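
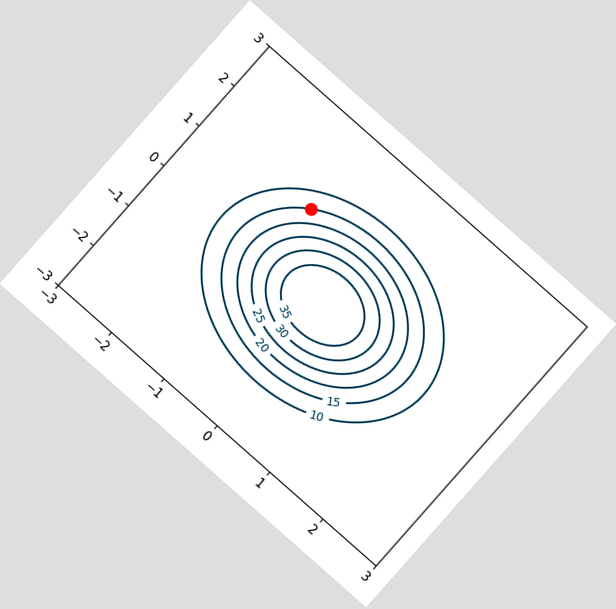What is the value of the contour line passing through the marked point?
The chart is tilted about 41° clockwise. The marked point sits on the contour labelled 15.

15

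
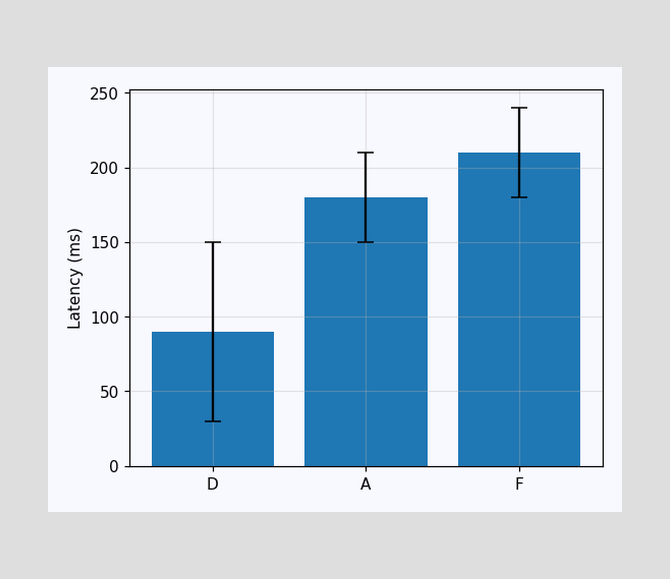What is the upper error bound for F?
240ms

The F bar's upper whisker reaches 240ms.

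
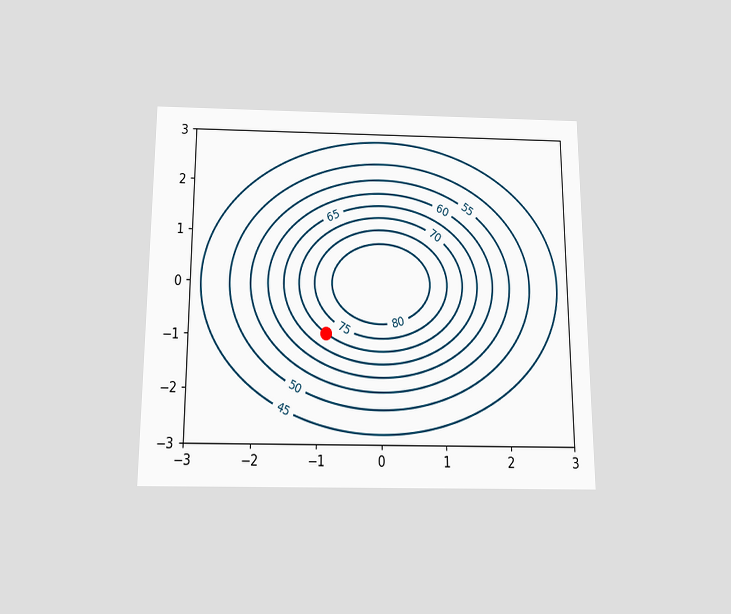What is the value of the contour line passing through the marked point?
70

The chart is viewed slightly from below. The marked point sits on the contour labelled 70.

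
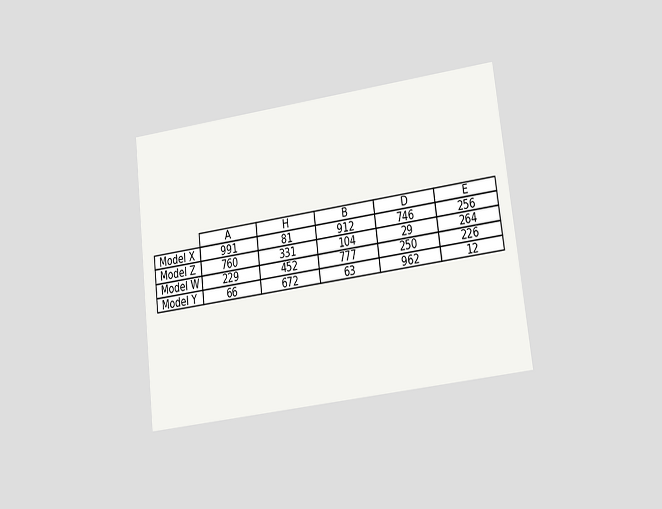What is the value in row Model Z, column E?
264

The chart is tilted about 7° counter-clockwise and viewed at a slight angle. The (Model Z, E) cell reads 264.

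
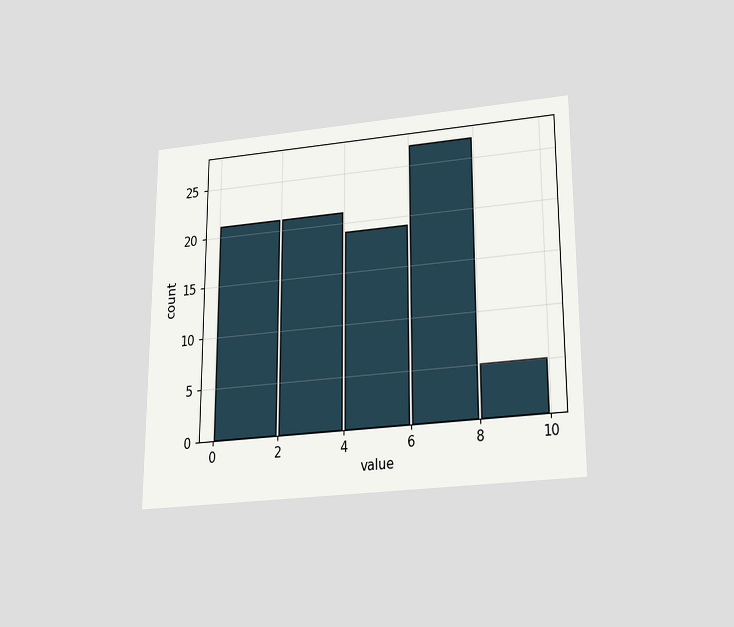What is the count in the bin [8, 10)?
The chart is viewed slightly from below. The [8, 10) bin has height 5.

5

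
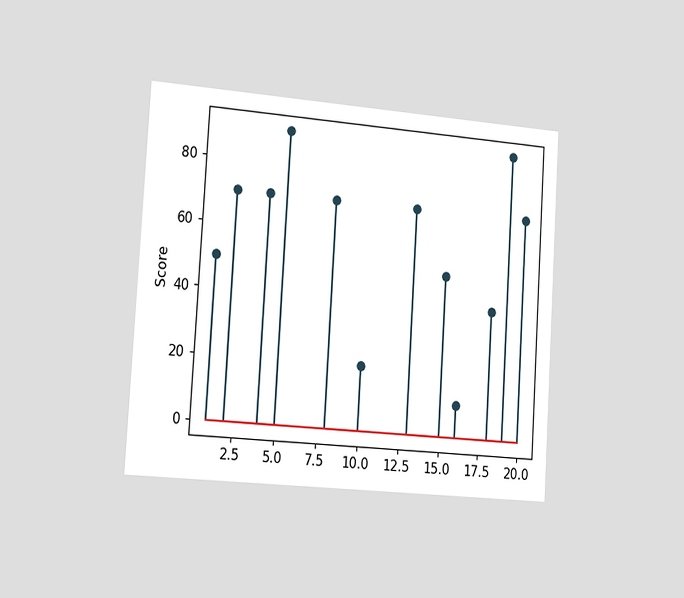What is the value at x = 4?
70

The chart is tilted about 4° clockwise and viewed slightly from the left. The stem at x=4 reaches 70.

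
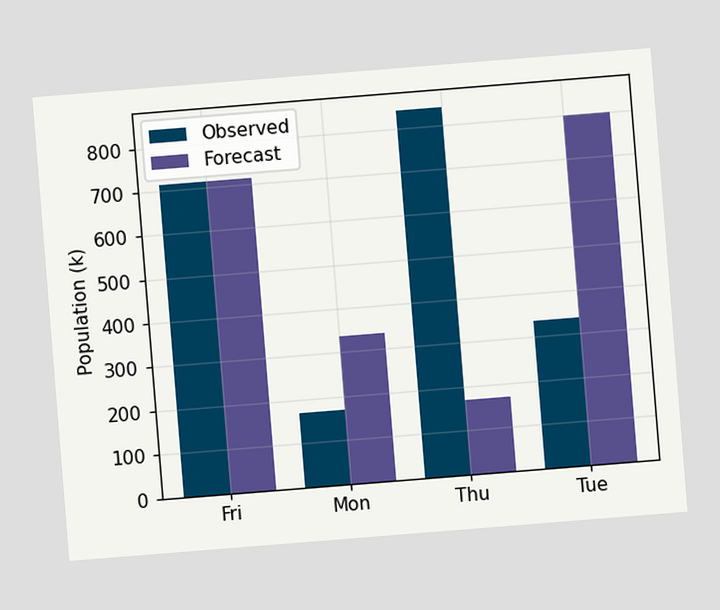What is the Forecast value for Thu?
The chart is tilted about 5° counter-clockwise. The Forecast bar at Thu reaches 168k on the y-axis.

168k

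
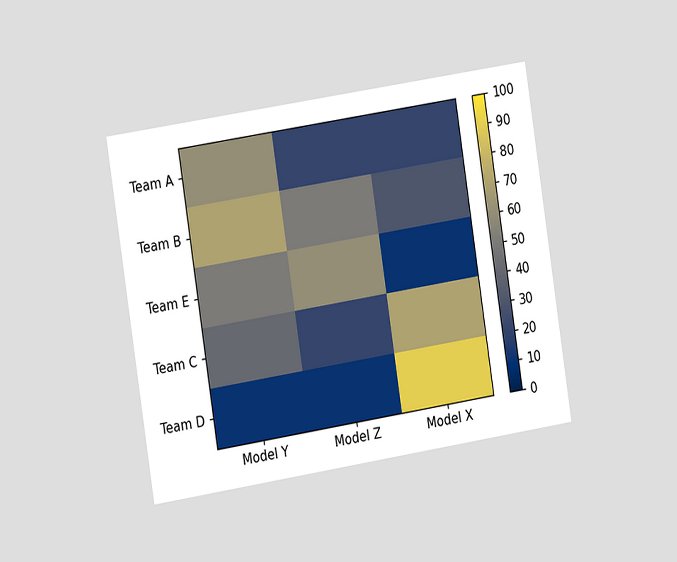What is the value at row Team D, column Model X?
90

The chart is tilted about 9° counter-clockwise and viewed slightly from the left. Matching cell (Team D, Model X) against the colorbar gives 90.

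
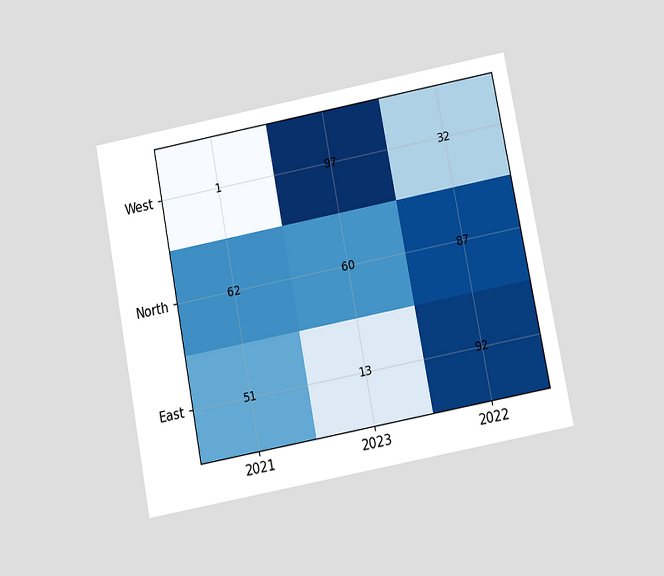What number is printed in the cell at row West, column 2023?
97

The chart is tilted about 11° counter-clockwise and viewed slightly from below. The (West, 2023) cell reads 97.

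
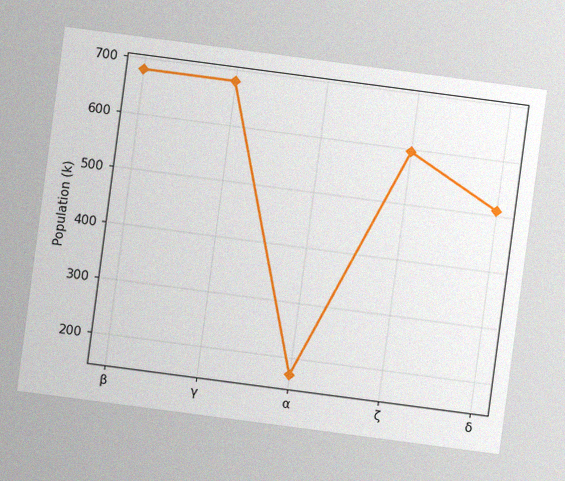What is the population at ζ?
The chart is tilted about 8° clockwise, with some photo noise. At ζ, the line is at 595k.

595k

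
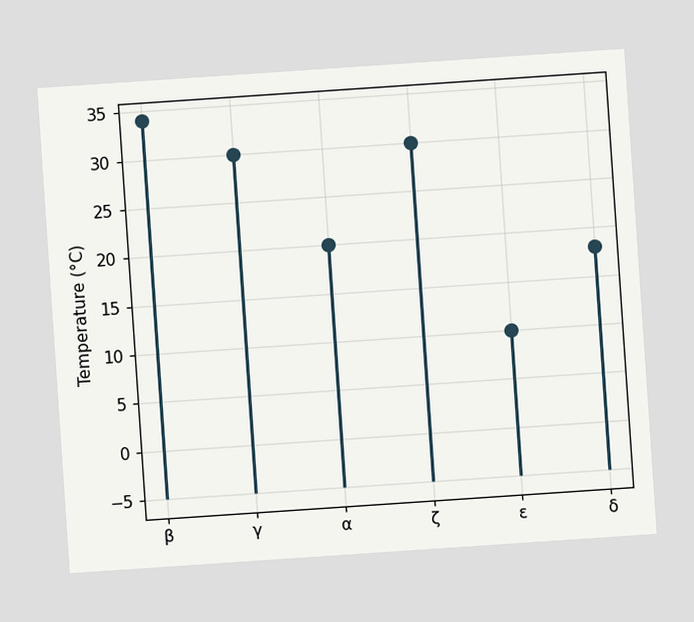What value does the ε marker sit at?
10°C

The chart is tilted about 4° counter-clockwise. The ε marker sits at 10°C.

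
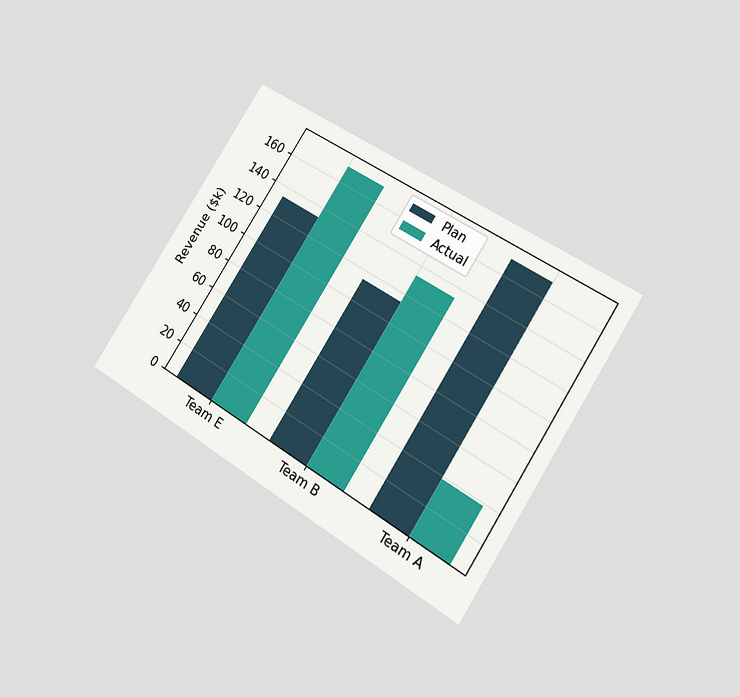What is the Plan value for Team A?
$171k

The chart is tilted about 32° clockwise and viewed at a slight angle. The Plan bar at Team A reaches $171k on the y-axis.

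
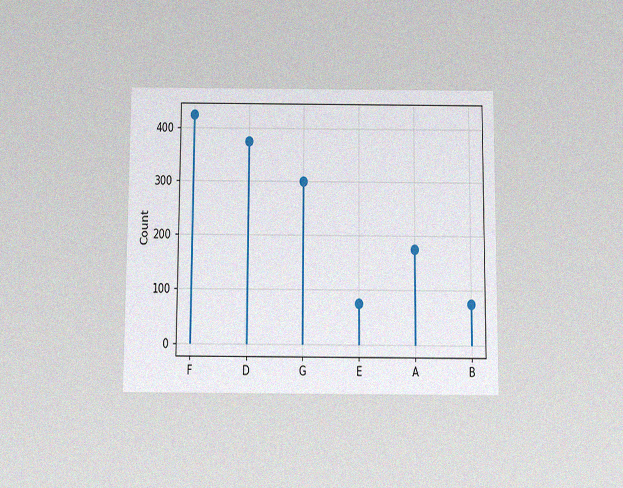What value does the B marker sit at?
The chart is viewed slightly from below, with some photo noise. The B marker sits at 75.

75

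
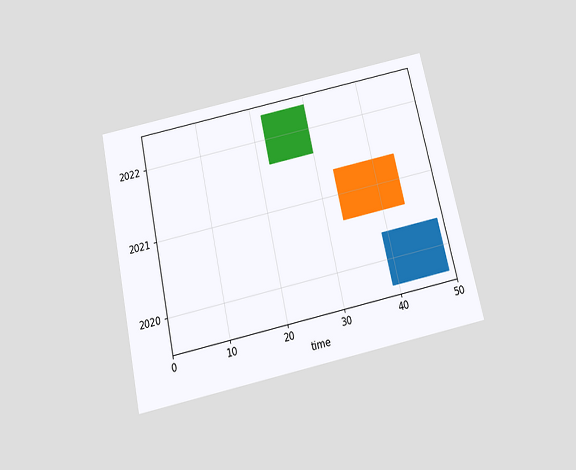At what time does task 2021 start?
33

The chart is tilted about 12° counter-clockwise and viewed slightly from below. The 2021 bar begins at t=33.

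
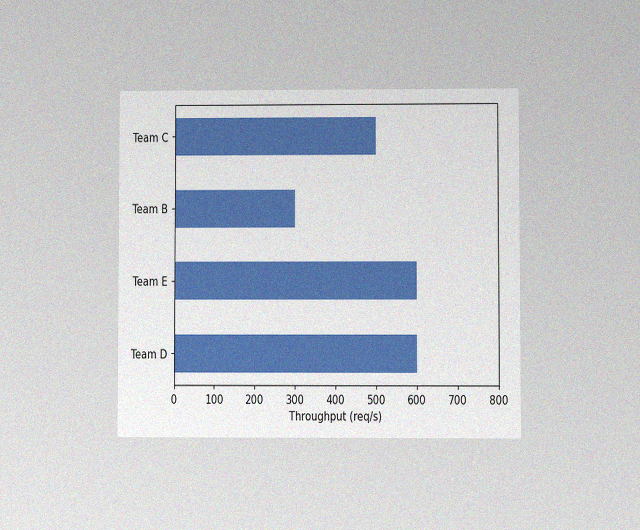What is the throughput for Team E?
The chart is viewed at a slight angle, with some photo noise. Reading along the chart's x-axis, the Team E bar reaches 600req/s.

600req/s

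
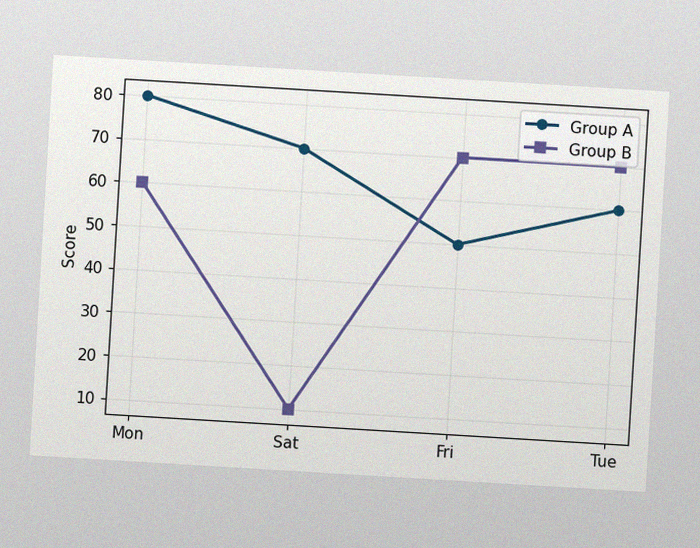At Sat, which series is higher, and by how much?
The chart is tilted about 3° clockwise, with some photo noise. At Sat, Group A sits above the other line by 60.

Group A, by 60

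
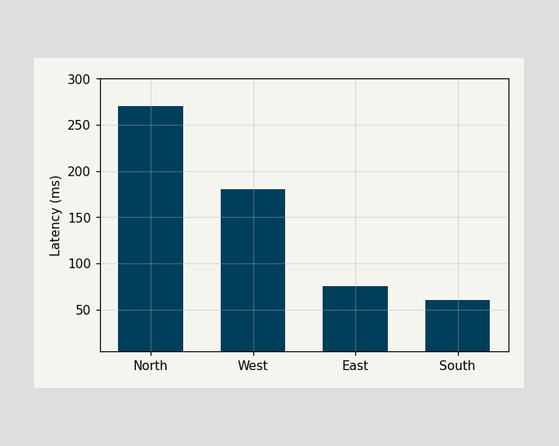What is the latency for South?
60ms

Reading along the chart's y-axis, the South bar reaches 60ms.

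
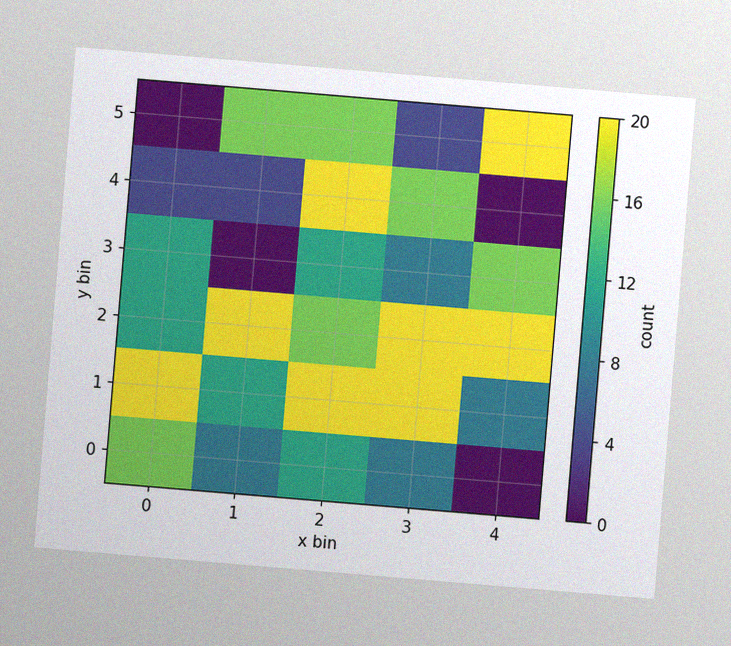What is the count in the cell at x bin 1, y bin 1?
The chart is tilted about 5° clockwise, with some photo noise. Matching the cell (1, 1) against the colorbar gives 12.

12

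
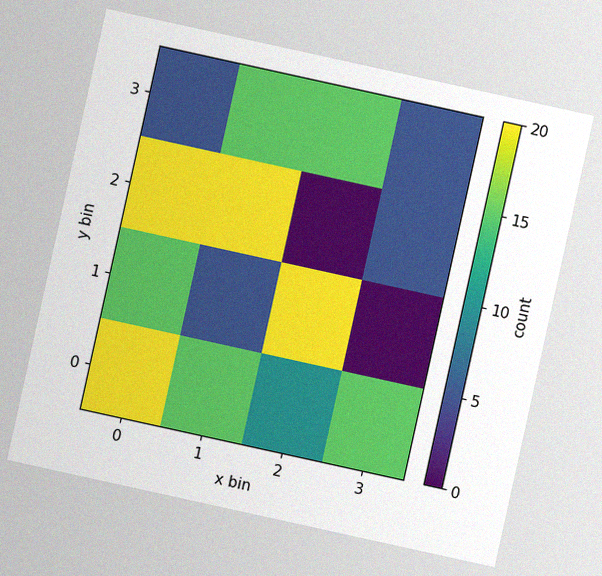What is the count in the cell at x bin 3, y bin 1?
The chart is tilted about 12° clockwise, with some photo noise. Matching the cell (3, 1) against the colorbar gives 0.

0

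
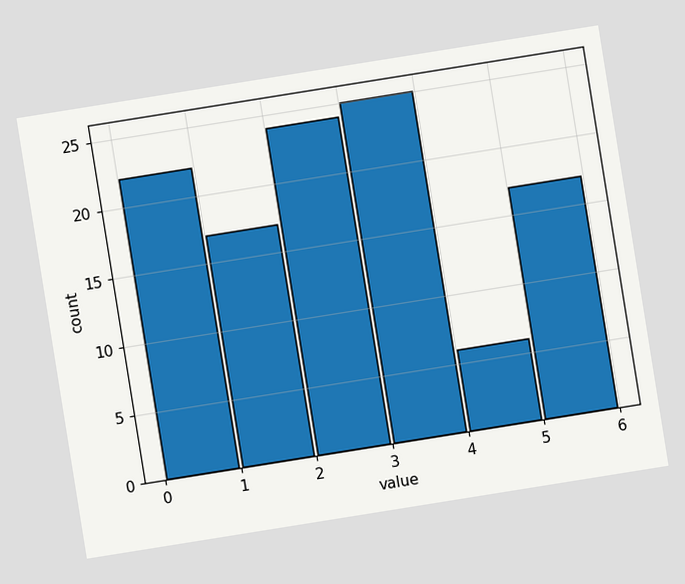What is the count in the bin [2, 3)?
24

The chart is tilted about 9° counter-clockwise. The [2, 3) bin has height 24.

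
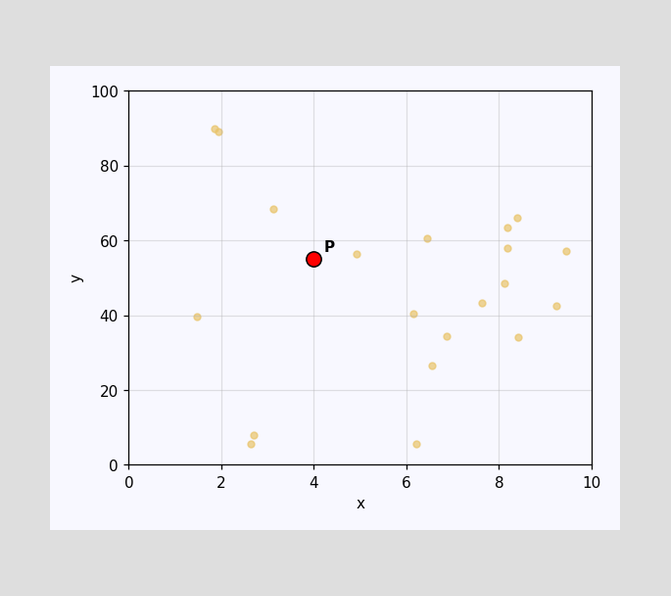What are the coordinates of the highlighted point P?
Following the gridlines from P to each axis, P sits at (4, 55).

(4, 55)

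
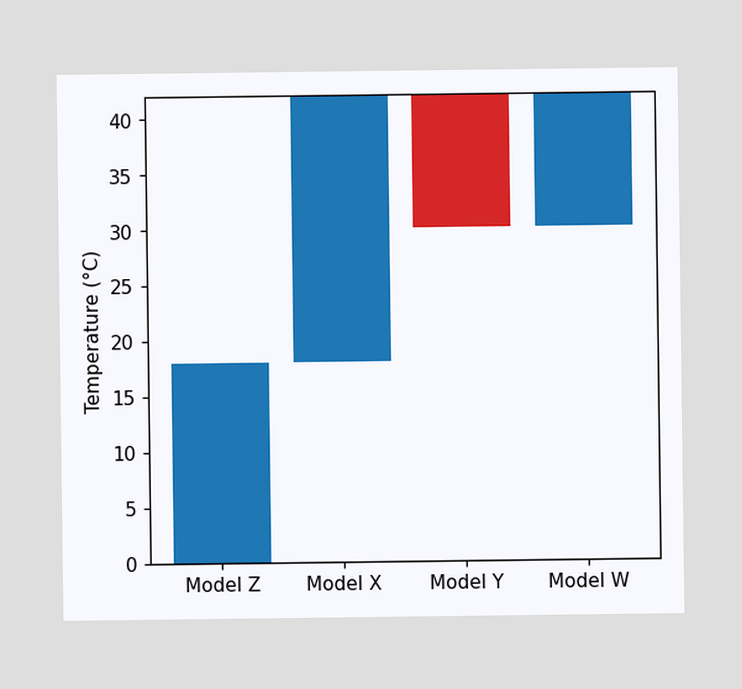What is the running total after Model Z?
After Model Z the running total reaches 18°C.

18°C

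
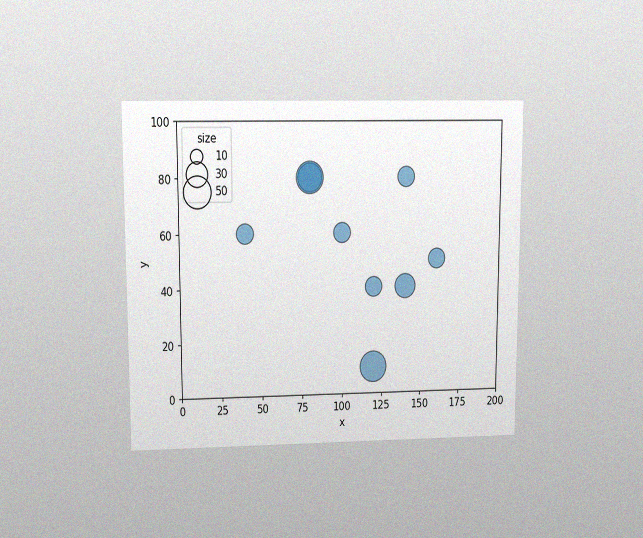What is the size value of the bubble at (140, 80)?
The chart is viewed at a slight angle, with some photo noise. Matching the bubble at (140, 80) against the size legend gives 20.

20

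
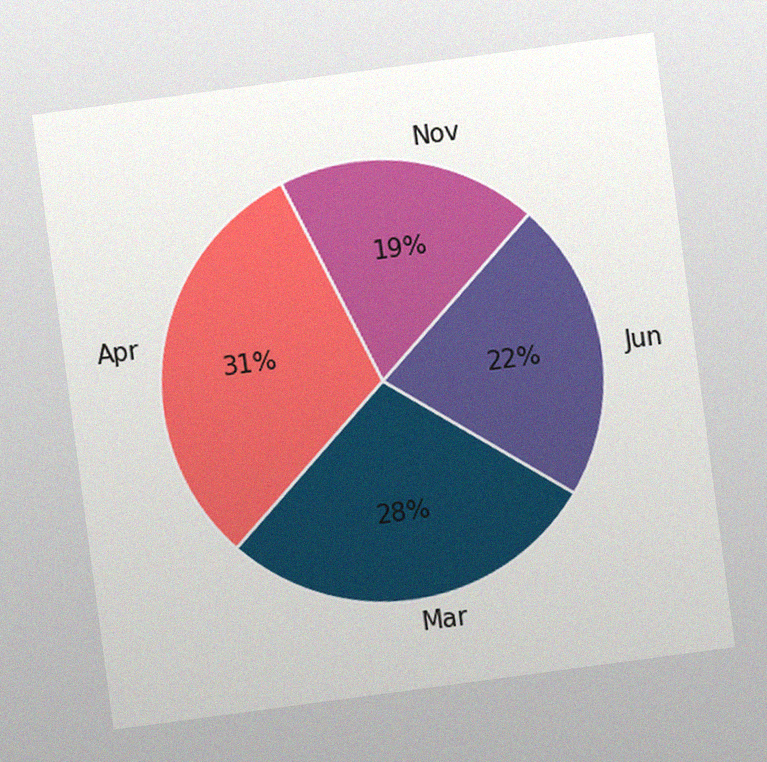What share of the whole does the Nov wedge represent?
The chart is tilted about 8° counter-clockwise, with some photo noise. The Nov slice takes up 19% of the pie.

19%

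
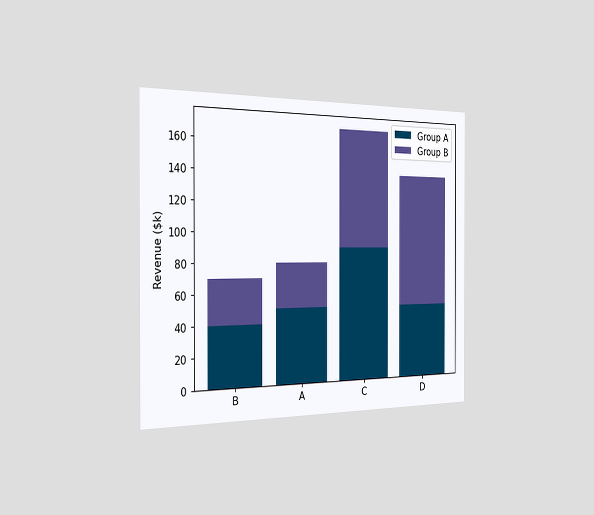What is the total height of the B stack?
The chart is viewed slightly from the left. The B stack's top reaches $70k on the y-axis.

$70k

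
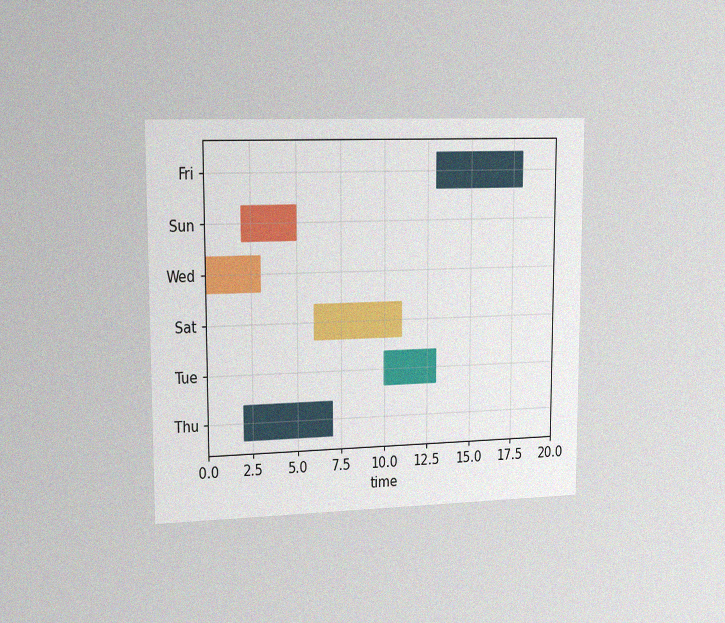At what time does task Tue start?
The chart is viewed slightly from the left, with some photo noise. The Tue bar begins at t=10.

10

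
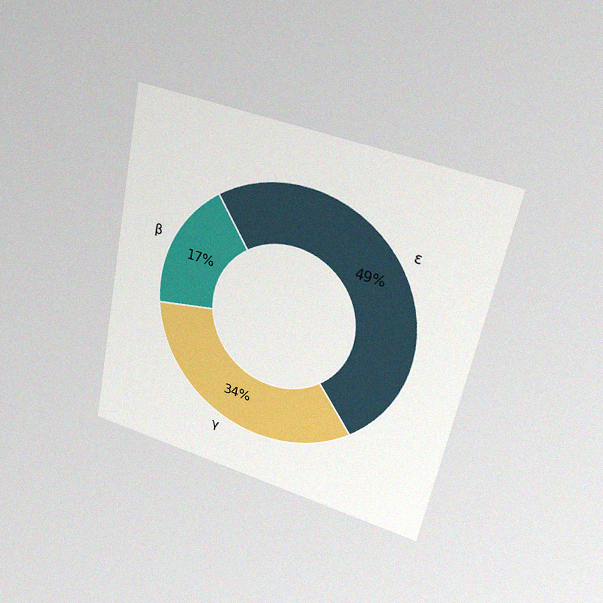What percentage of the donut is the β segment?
The chart is tilted about 12° clockwise and viewed at a slight angle, with some photo noise. The β segment takes up 17% of the ring.

17%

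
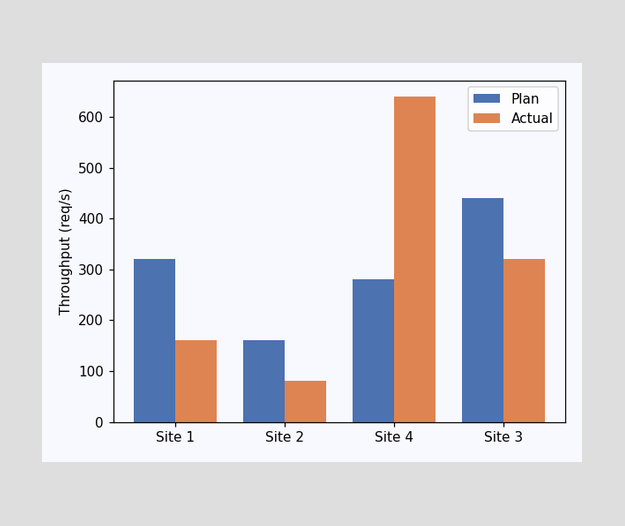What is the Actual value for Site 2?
80req/s

The Actual bar at Site 2 reaches 80req/s on the y-axis.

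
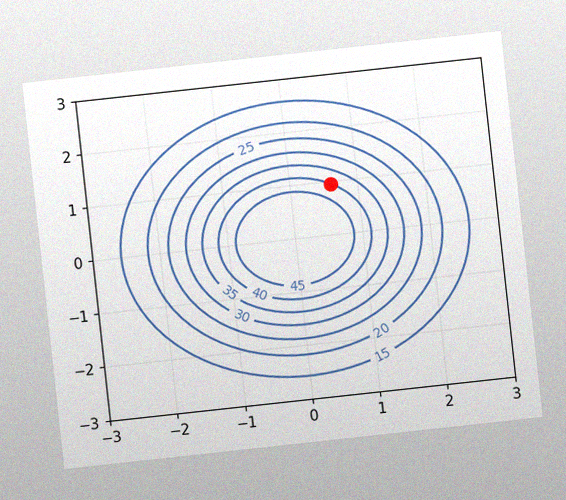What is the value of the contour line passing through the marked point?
The chart is tilted about 6° counter-clockwise, with some photo noise. The marked point sits on the contour labelled 40.

40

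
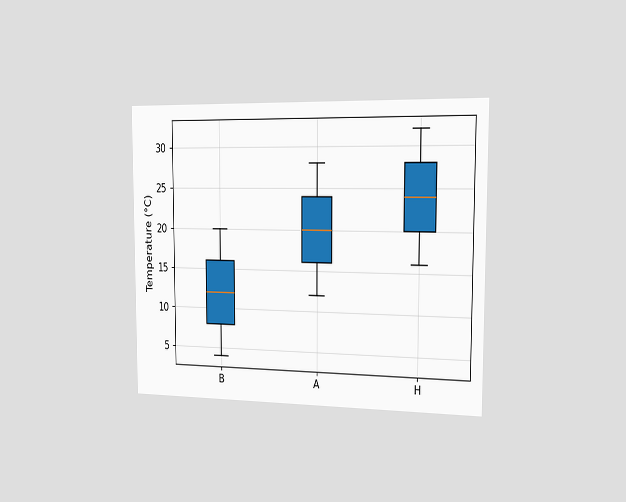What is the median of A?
The chart is viewed slightly from the right. The median line in the A box sits at 20°C.

20°C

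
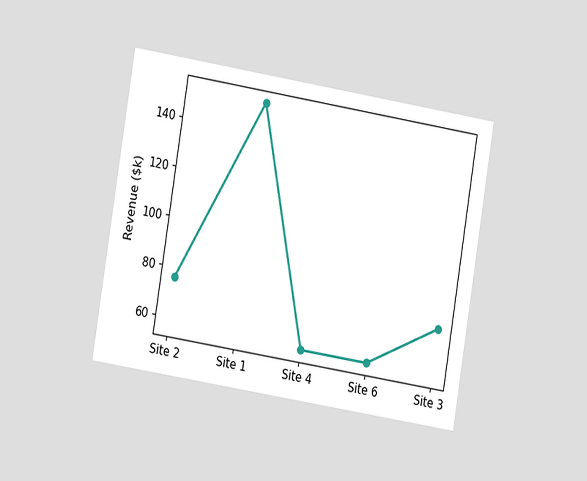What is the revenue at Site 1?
The chart is tilted about 9° clockwise and viewed slightly from the left. At Site 1, the line is at $152k.

$152k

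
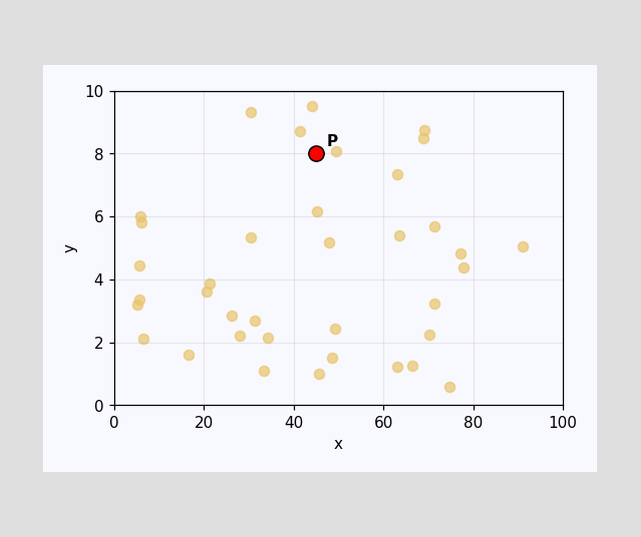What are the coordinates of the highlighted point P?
(45, 8)

Following the gridlines from P to each axis, P sits at (45, 8).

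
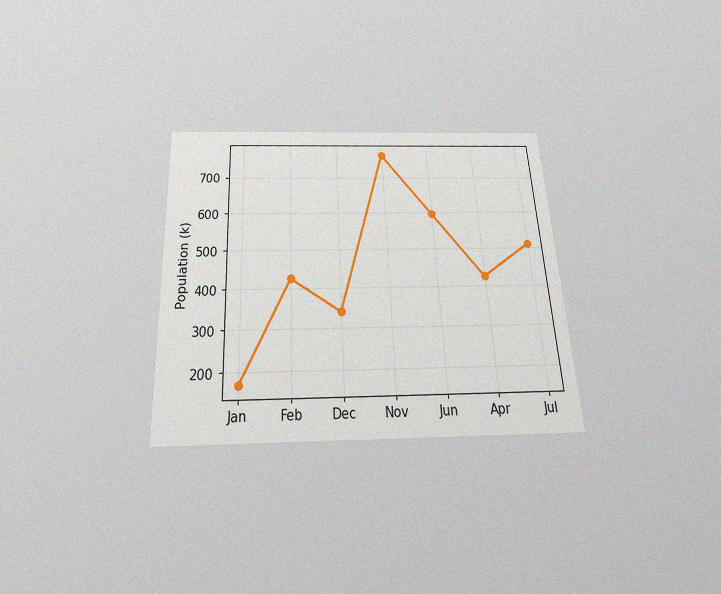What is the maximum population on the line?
The chart is tilted about 3° counter-clockwise and viewed slightly from below, with some photo noise. The highest point is at Nov, and reading across to the y-axis gives 765k.

765k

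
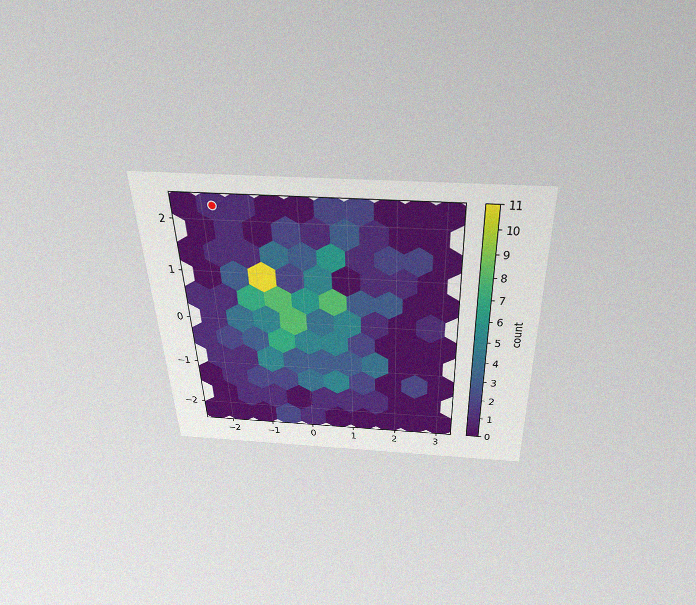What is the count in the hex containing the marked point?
The chart is viewed slightly from above, with some photo noise. The marked hex reads 1 on the colorbar.

1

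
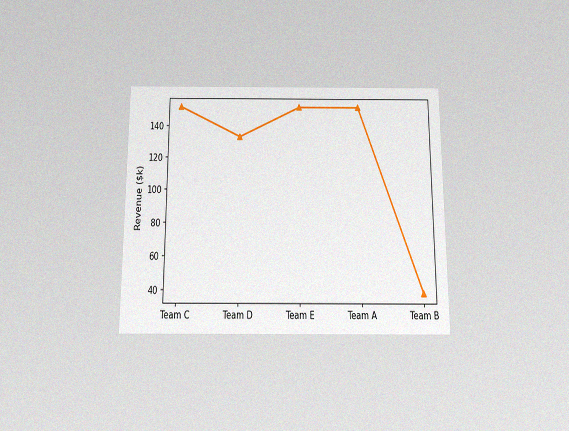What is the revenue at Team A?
The chart is viewed slightly from below, with some photo noise. At Team A, the line is at $152k.

$152k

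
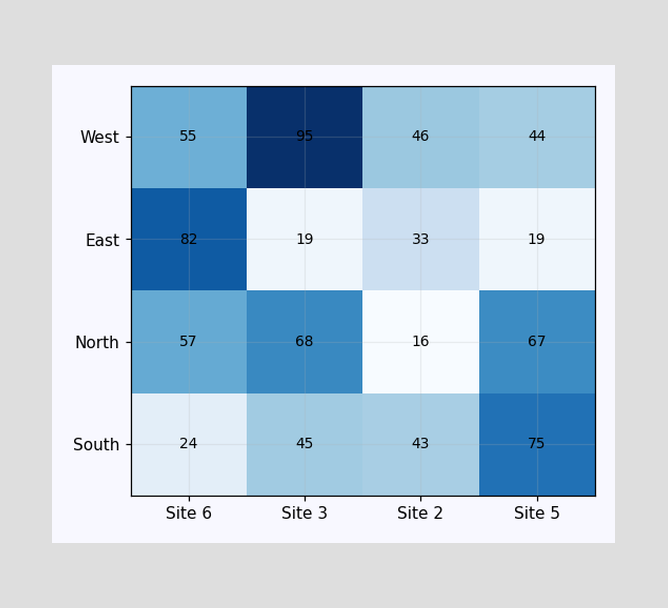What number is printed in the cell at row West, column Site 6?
The (West, Site 6) cell reads 55.

55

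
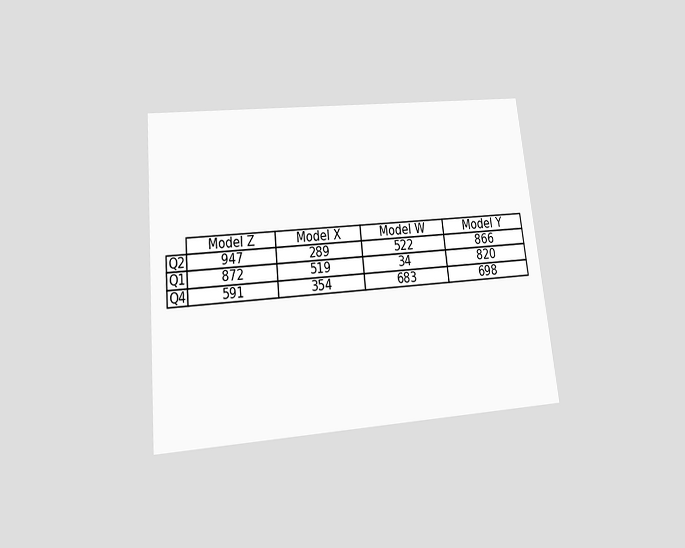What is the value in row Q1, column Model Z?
872

The chart is tilted about 6° counter-clockwise and viewed slightly from below. The (Q1, Model Z) cell reads 872.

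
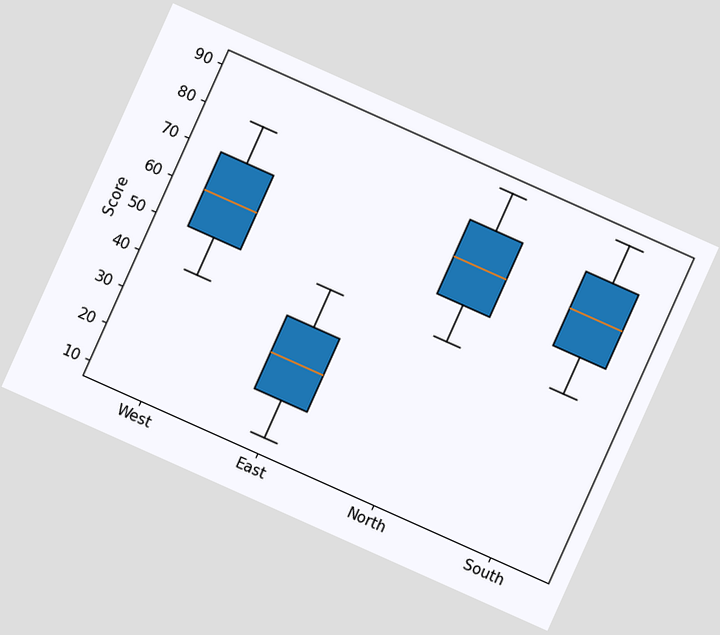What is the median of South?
The chart is tilted about 24° clockwise. The median line in the South box sits at 70.

70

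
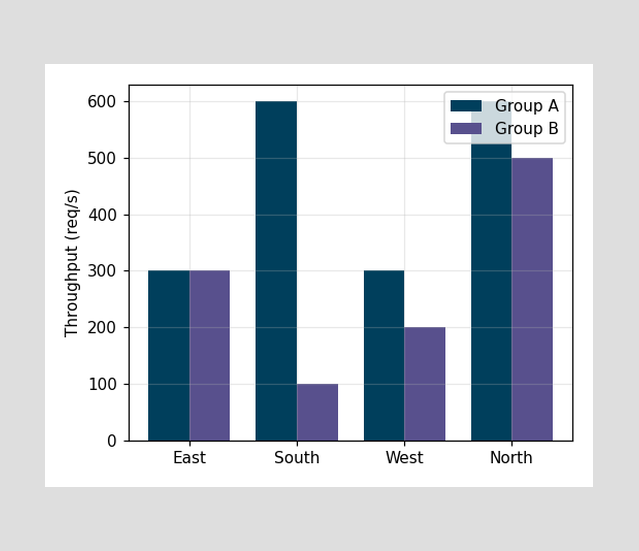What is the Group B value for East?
300req/s

The Group B bar at East reaches 300req/s on the y-axis.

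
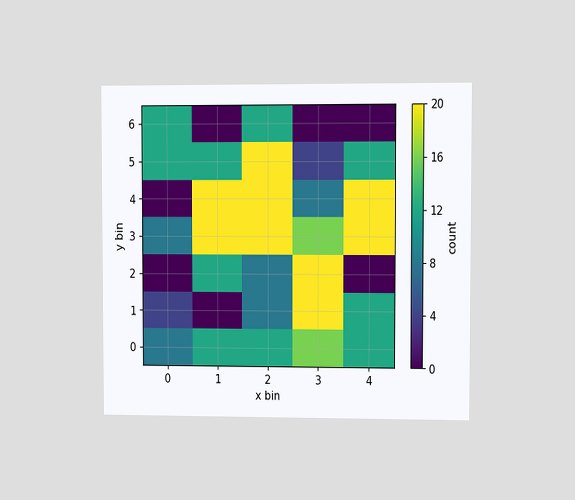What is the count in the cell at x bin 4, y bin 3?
The chart is viewed at a slight angle. Matching the cell (4, 3) against the colorbar gives 20.

20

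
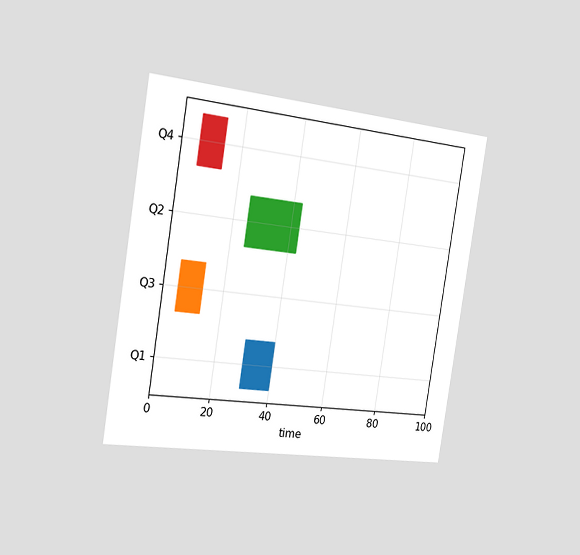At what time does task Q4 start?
The chart is tilted about 9° clockwise and viewed slightly from the left. The Q4 bar begins at t=6.

6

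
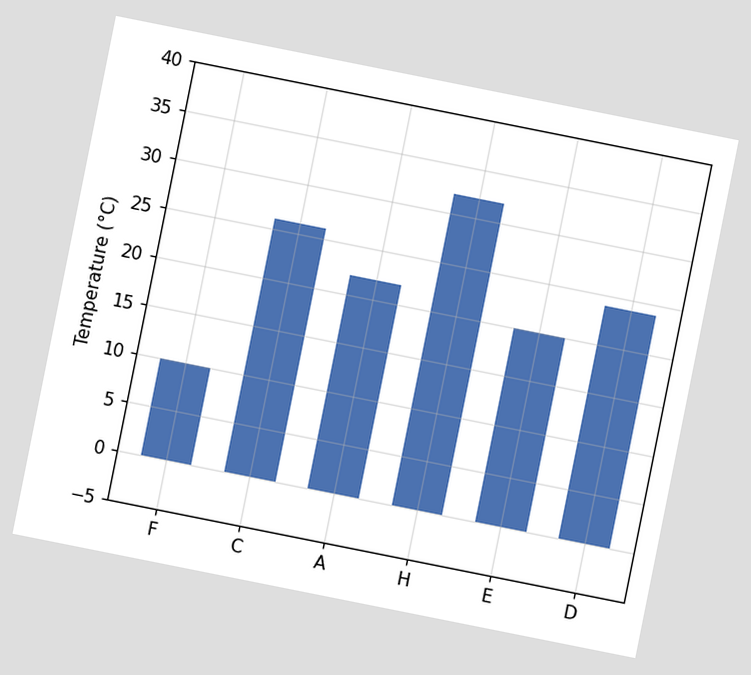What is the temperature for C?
26°C

The chart is tilted about 11° clockwise. Reading along the chart's y-axis, the C bar reaches 26°C.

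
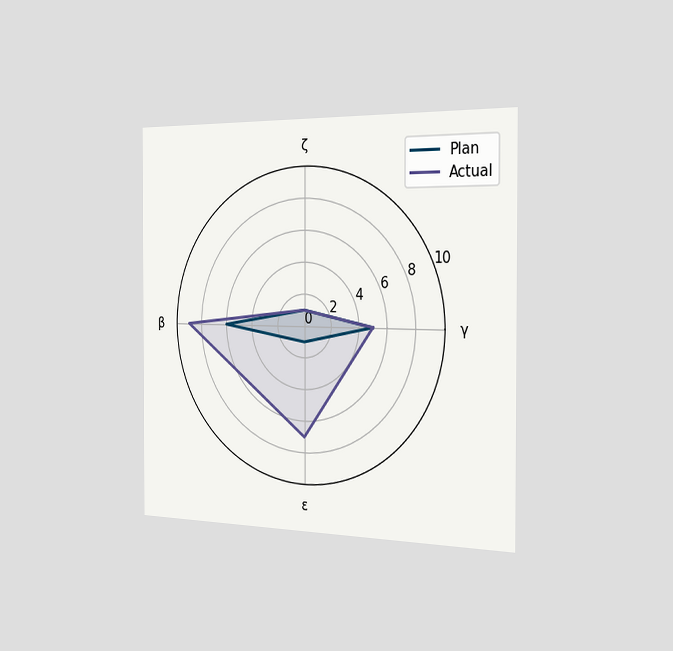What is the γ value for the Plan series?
The chart is viewed slightly from the right. On the γ axis, Plan reaches 5.

5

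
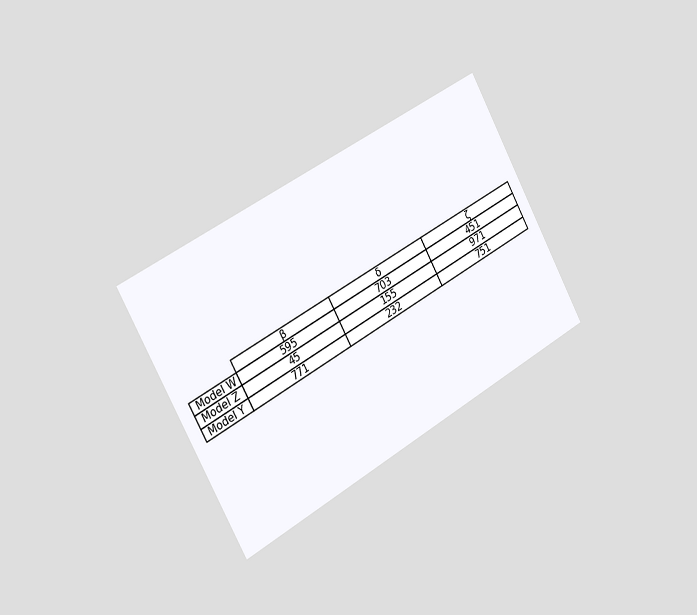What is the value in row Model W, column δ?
703

The chart is tilted about 29° counter-clockwise and viewed slightly from the left. The (Model W, δ) cell reads 703.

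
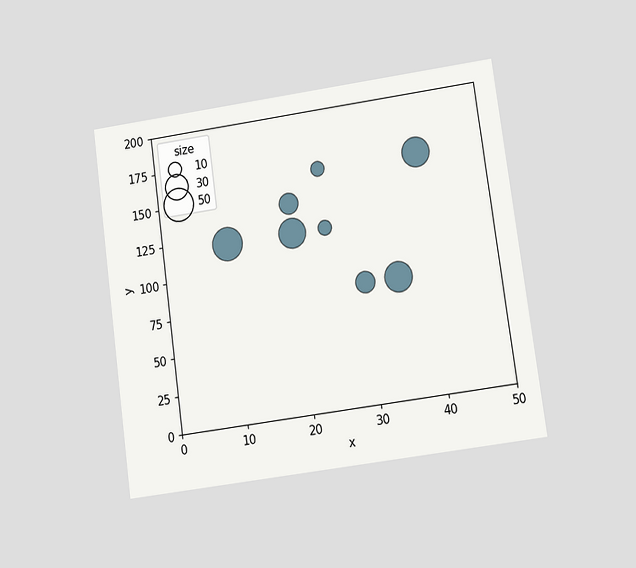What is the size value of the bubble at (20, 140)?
The chart is tilted about 8° counter-clockwise and viewed at a slight angle. Matching the bubble at (20, 140) against the size legend gives 20.

20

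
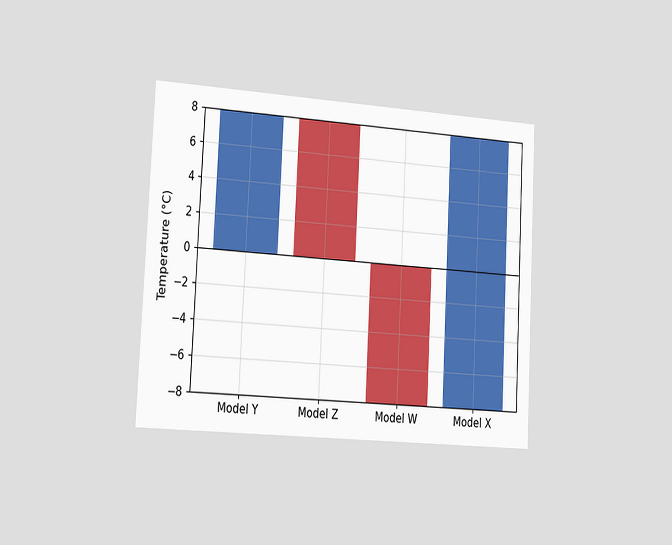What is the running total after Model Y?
The chart is tilted about 3° clockwise and viewed slightly from the left. After Model Y the running total reaches 8°C.

8°C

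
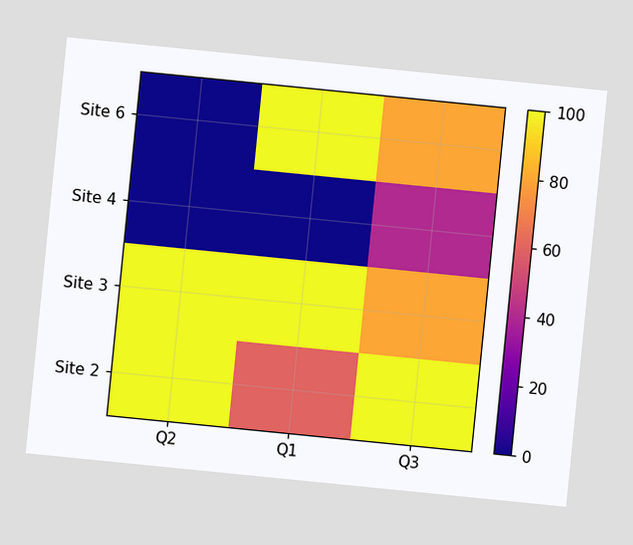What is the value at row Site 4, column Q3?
40

The chart is tilted about 6° clockwise. Matching cell (Site 4, Q3) against the colorbar gives 40.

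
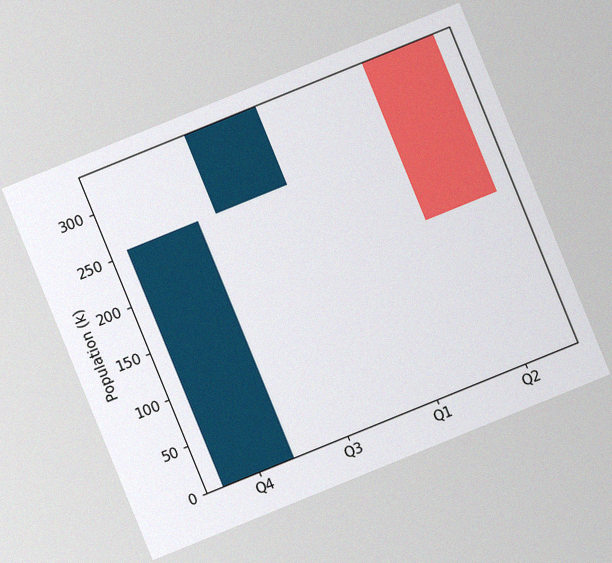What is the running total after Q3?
The chart is tilted about 22° counter-clockwise, with some photo noise. After Q3 the running total reaches 340k.

340k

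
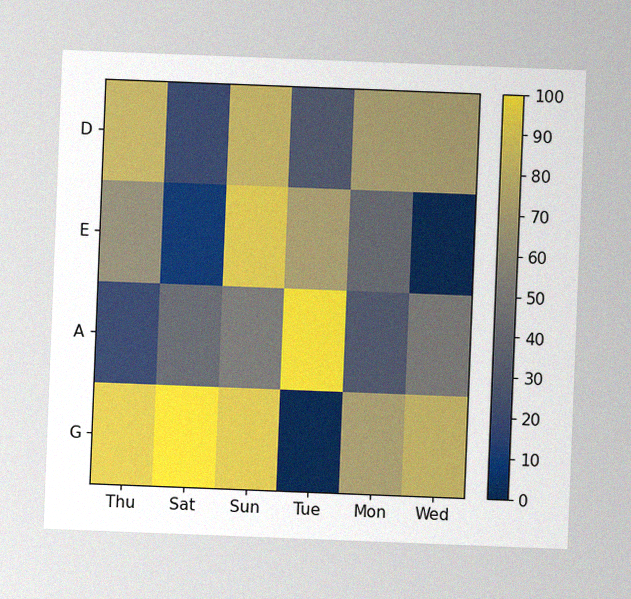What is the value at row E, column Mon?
The chart is tilted about 2° clockwise, with some photo noise. Matching cell (E, Mon) against the colorbar gives 40.

40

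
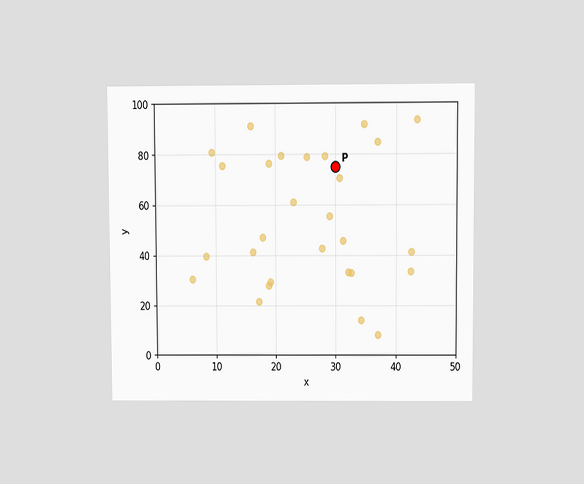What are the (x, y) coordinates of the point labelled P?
(30, 75)

The chart is viewed slightly from above. Following the gridlines from P to each axis, P sits at (30, 75).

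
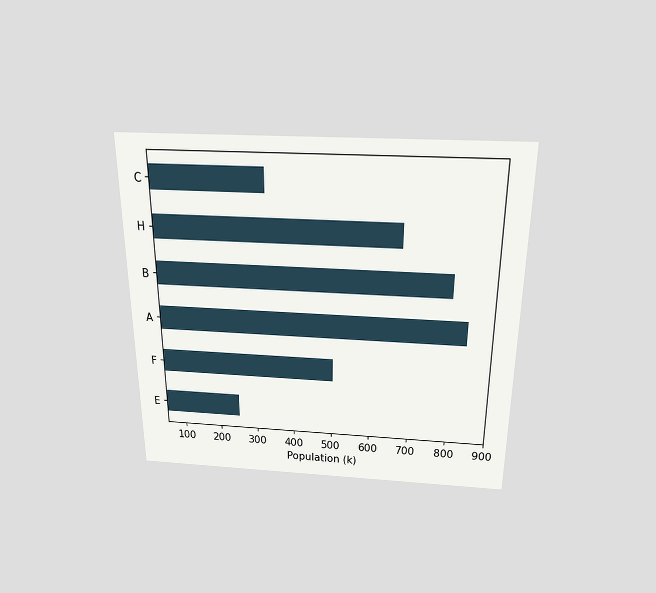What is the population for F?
504k

The chart is viewed slightly from above. Reading along the chart's x-axis, the F bar reaches 504k.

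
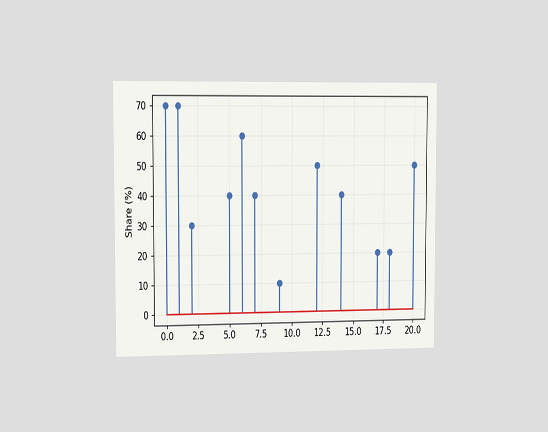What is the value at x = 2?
30%

The chart is viewed slightly from the left. The stem at x=2 reaches 30%.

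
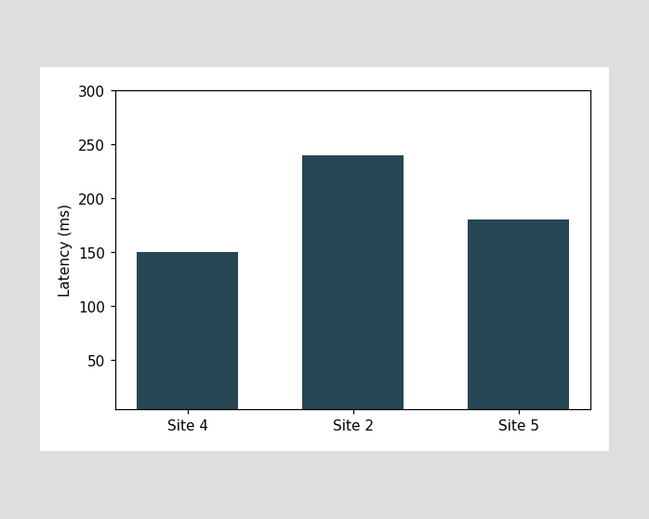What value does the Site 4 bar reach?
150ms

Reading along the chart's y-axis, the Site 4 bar reaches 150ms.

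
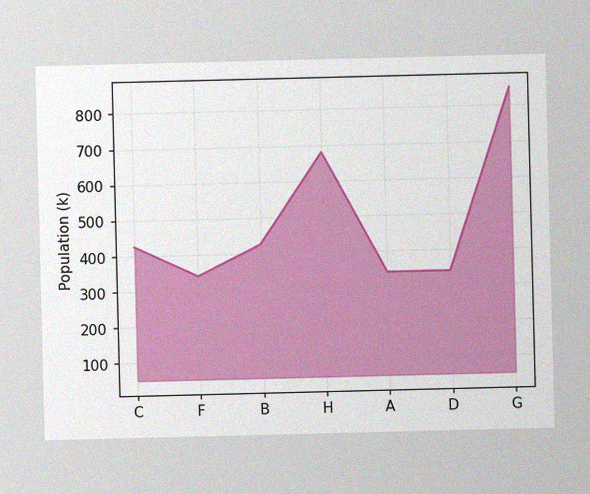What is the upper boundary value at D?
The image has some photo noise and uneven lighting. At D the upper boundary is at 340k.

340k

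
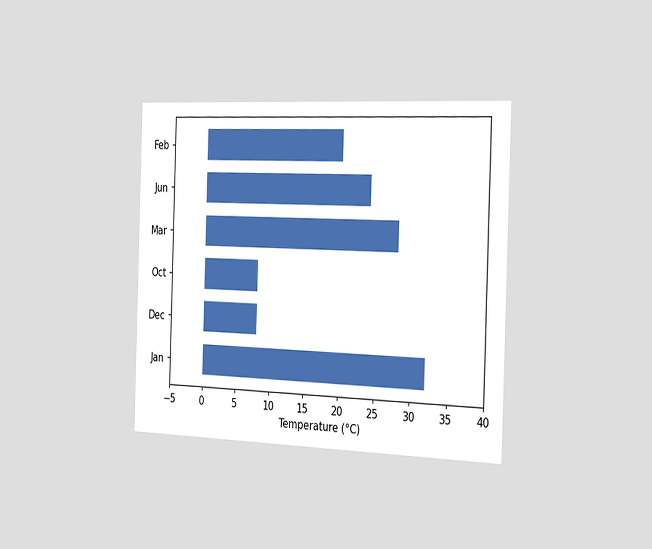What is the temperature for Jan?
The chart is viewed slightly from the right. Reading along the chart's x-axis, the Jan bar reaches 32°C.

32°C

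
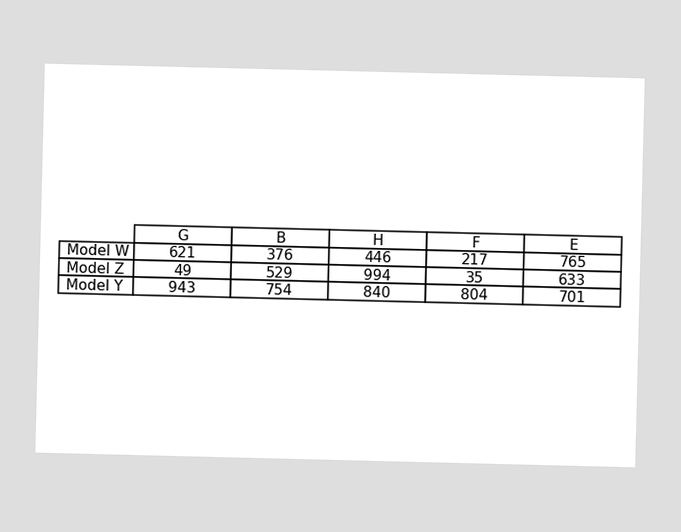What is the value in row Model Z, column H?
The (Model Z, H) cell reads 994.

994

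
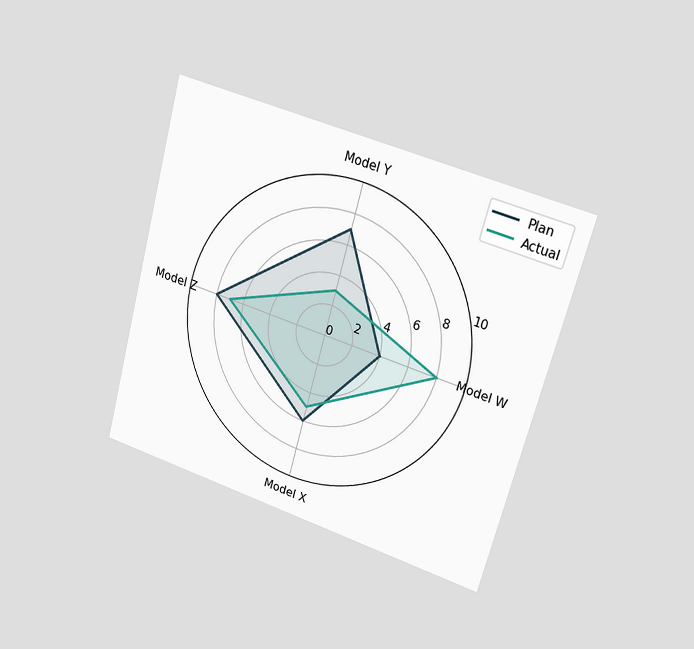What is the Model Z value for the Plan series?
8

The chart is tilted about 15° clockwise and viewed slightly from the right. On the Model Z axis, Plan reaches 8.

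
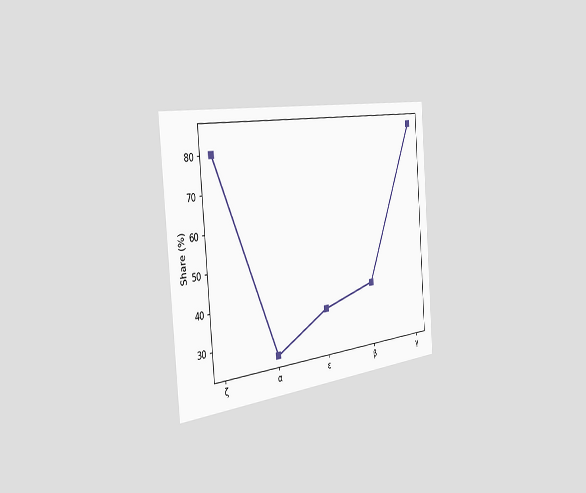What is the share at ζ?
The chart is tilted about 5° counter-clockwise and viewed slightly from the left. At ζ, the line is at 80%.

80%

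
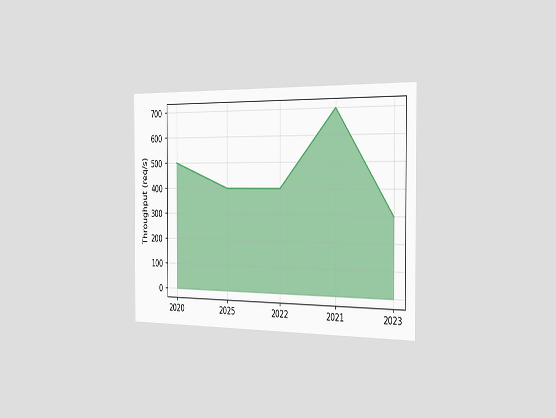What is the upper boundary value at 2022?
400req/s

The chart is viewed slightly from the right. At 2022 the upper boundary is at 400req/s.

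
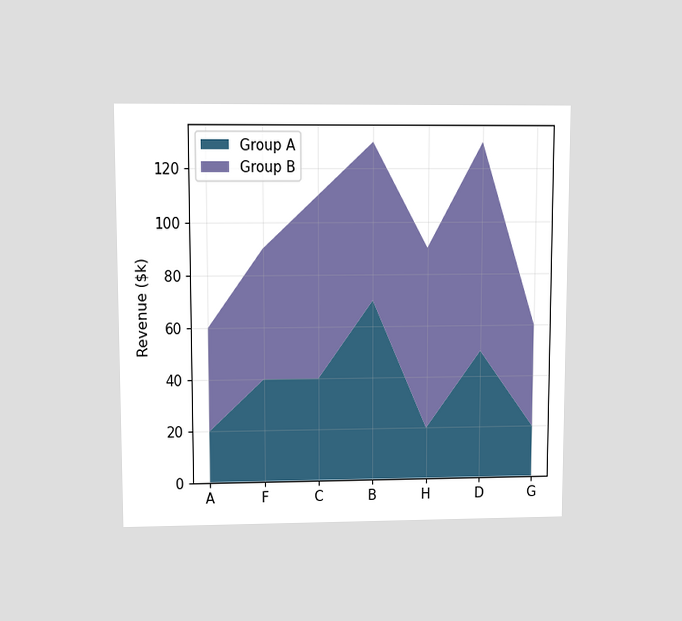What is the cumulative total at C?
The chart is viewed at a slight angle. The stacked total at C reaches $110k.

$110k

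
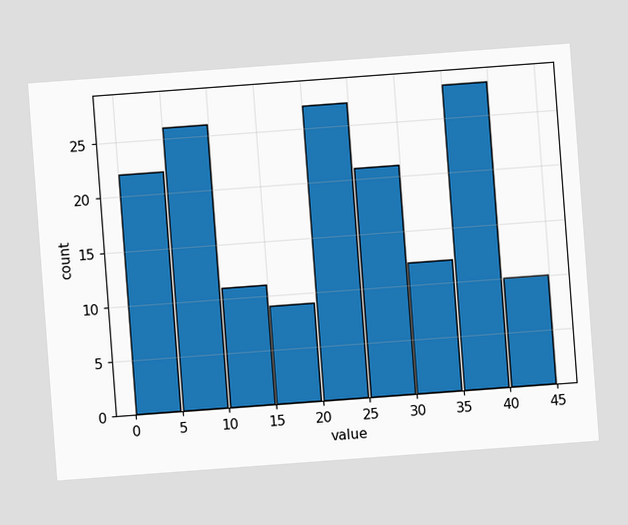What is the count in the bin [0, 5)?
The chart is tilted about 4° counter-clockwise. The [0, 5) bin has height 22.

22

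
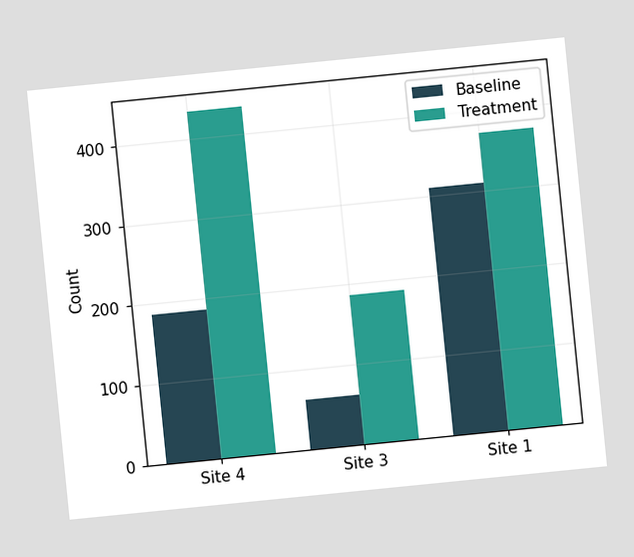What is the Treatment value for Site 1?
372

The chart is tilted about 6° counter-clockwise. The Treatment bar at Site 1 reaches 372 on the y-axis.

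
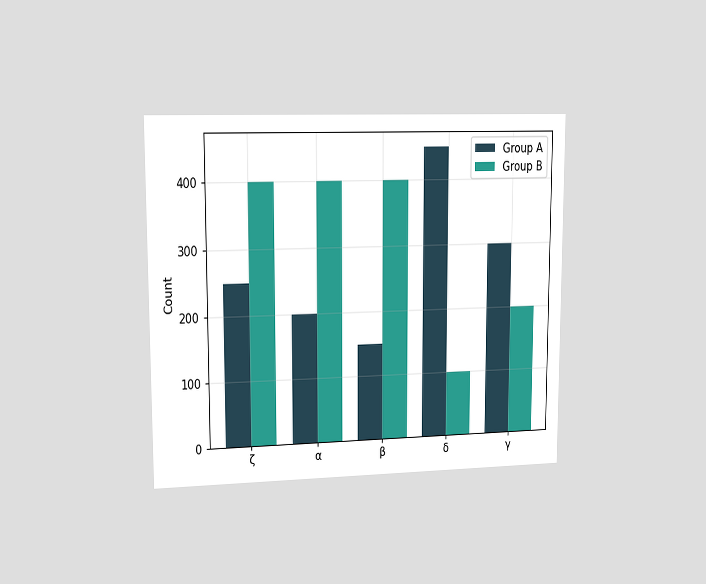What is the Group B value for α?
The chart is viewed slightly from the left. The Group B bar at α reaches 400 on the y-axis.

400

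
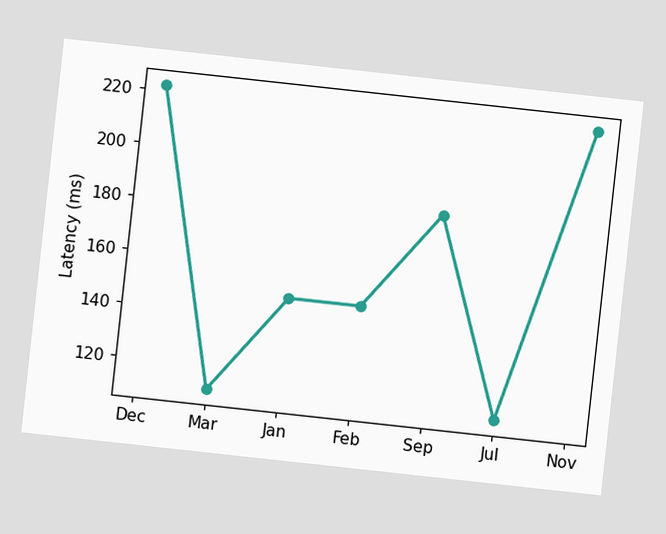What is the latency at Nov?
The chart is tilted about 6° clockwise. At Nov, the line is at 222ms.

222ms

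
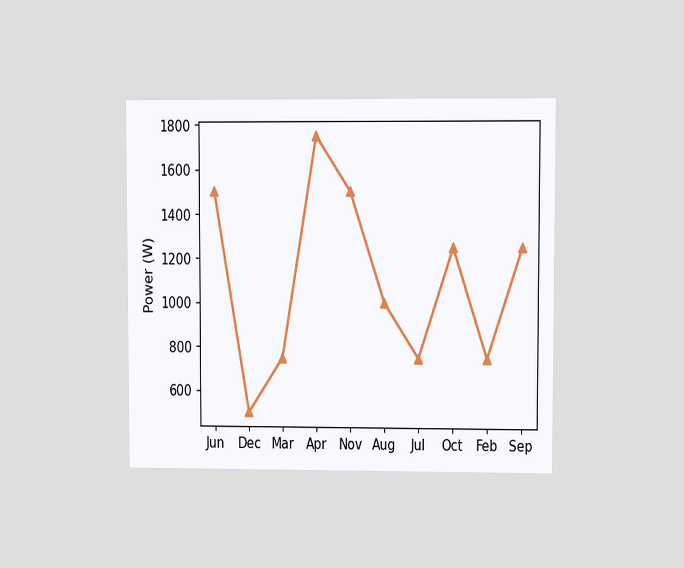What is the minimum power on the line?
The chart is viewed at a slight angle. The lowest point is at Dec, and reading across to the y-axis gives 500W.

500W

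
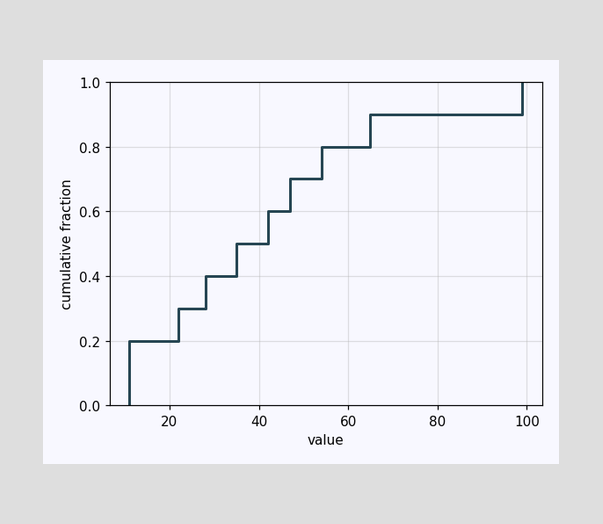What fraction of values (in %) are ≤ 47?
70%

At x=47 the ECDF step is at 70%.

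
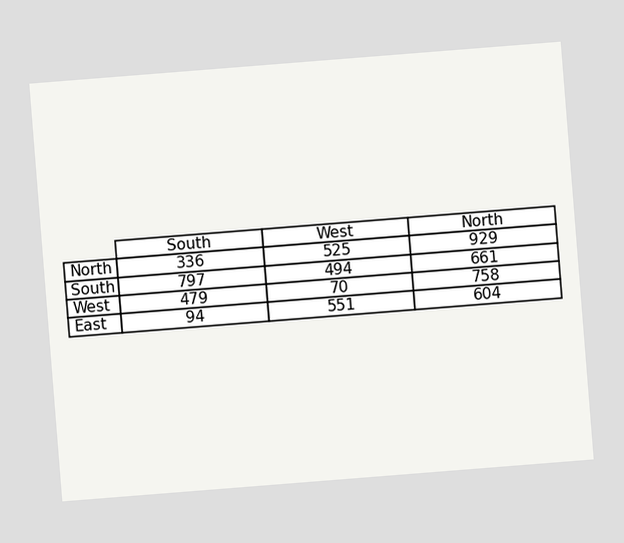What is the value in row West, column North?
The chart is tilted about 5° counter-clockwise. The (West, North) cell reads 758.

758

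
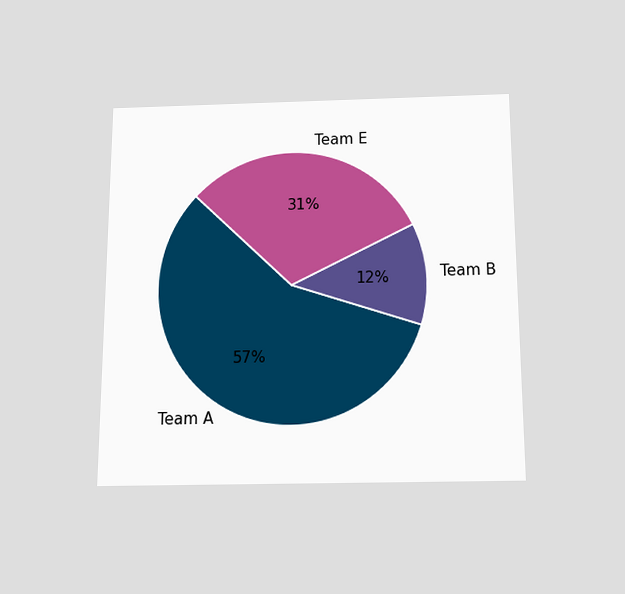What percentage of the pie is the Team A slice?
57%

The chart is viewed slightly from below. The Team A slice takes up 57% of the pie.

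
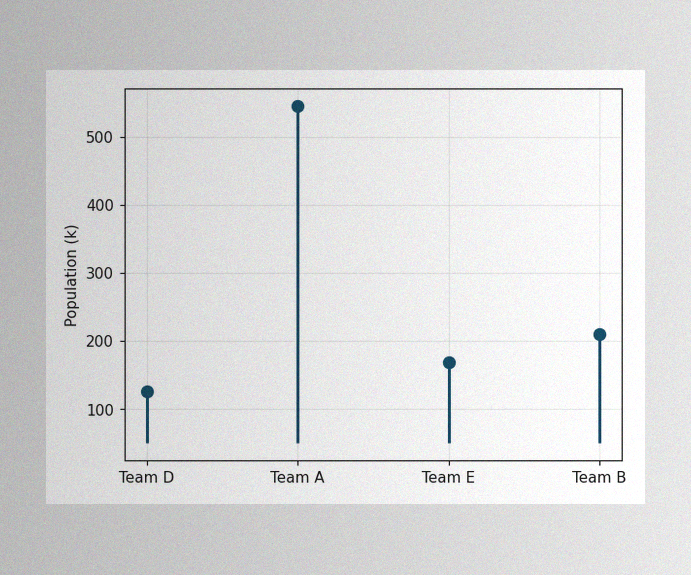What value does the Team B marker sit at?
The image has some photo noise and uneven lighting. The Team B marker sits at 210k.

210k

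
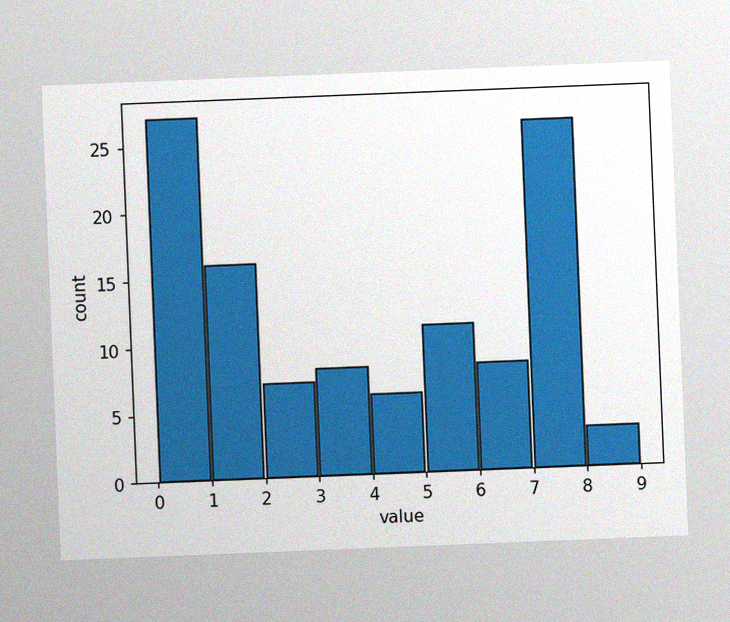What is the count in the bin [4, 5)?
The chart is tilted about 2° counter-clockwise, with some photo noise. The [4, 5) bin has height 6.

6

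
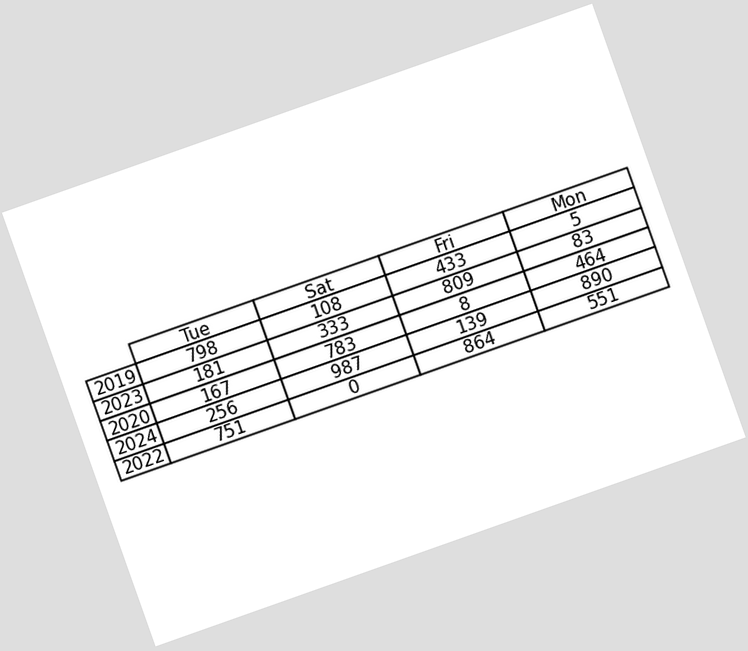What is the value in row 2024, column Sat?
987

The chart is tilted about 20° counter-clockwise. The (2024, Sat) cell reads 987.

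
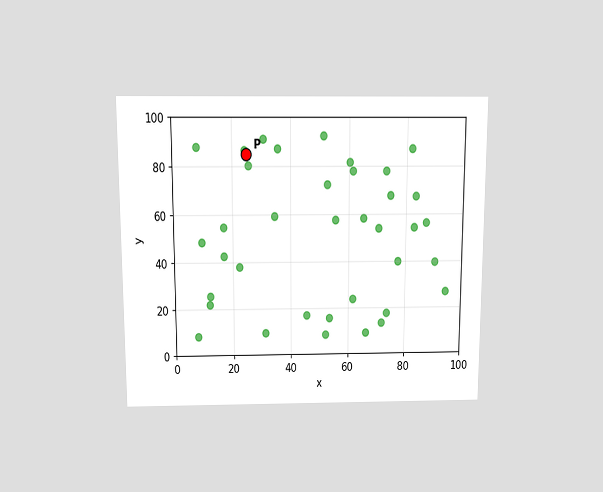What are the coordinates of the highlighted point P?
(25, 85)

The chart is viewed slightly from above. Following the gridlines from P to each axis, P sits at (25, 85).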